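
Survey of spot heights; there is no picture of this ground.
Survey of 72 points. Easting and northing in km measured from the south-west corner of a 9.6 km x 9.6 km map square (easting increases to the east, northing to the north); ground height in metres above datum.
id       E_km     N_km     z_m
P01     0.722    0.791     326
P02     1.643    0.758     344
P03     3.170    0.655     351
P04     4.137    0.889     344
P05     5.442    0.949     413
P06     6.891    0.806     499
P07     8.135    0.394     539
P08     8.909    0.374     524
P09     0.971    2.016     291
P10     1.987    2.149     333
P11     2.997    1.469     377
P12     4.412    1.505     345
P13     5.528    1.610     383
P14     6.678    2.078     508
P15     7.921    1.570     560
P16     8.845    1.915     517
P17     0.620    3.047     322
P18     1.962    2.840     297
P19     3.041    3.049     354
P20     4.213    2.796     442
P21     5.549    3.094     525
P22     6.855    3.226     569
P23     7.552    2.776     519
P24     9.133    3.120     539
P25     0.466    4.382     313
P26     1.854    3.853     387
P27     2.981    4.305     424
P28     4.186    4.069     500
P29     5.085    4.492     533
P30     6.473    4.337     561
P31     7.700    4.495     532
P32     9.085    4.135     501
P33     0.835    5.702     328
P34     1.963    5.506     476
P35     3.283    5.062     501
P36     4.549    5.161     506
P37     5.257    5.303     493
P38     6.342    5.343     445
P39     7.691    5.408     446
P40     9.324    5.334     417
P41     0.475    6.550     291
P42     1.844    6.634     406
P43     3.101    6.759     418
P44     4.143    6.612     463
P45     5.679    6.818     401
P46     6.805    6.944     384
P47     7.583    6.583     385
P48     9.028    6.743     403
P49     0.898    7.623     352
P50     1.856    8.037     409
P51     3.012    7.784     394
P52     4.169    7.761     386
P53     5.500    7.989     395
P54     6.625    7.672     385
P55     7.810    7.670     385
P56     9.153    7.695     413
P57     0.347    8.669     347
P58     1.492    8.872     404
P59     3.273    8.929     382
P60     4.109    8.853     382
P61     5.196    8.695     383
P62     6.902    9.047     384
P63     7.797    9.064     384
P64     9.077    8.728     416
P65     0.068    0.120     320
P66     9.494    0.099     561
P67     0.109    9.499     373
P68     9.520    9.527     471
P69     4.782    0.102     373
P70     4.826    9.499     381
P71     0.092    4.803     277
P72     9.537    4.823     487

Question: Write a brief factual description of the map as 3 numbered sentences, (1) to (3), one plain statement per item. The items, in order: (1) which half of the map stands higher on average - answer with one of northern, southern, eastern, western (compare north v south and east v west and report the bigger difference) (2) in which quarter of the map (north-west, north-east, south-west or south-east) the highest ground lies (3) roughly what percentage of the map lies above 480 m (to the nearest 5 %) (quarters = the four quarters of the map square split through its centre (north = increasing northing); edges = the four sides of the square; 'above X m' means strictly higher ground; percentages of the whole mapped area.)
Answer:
(1) The eastern half stands higher on average than the western half.
(2) The highest point lies in the south-east quarter of the map.
(3) Roughly 25 % of the ground is higher than 480 m.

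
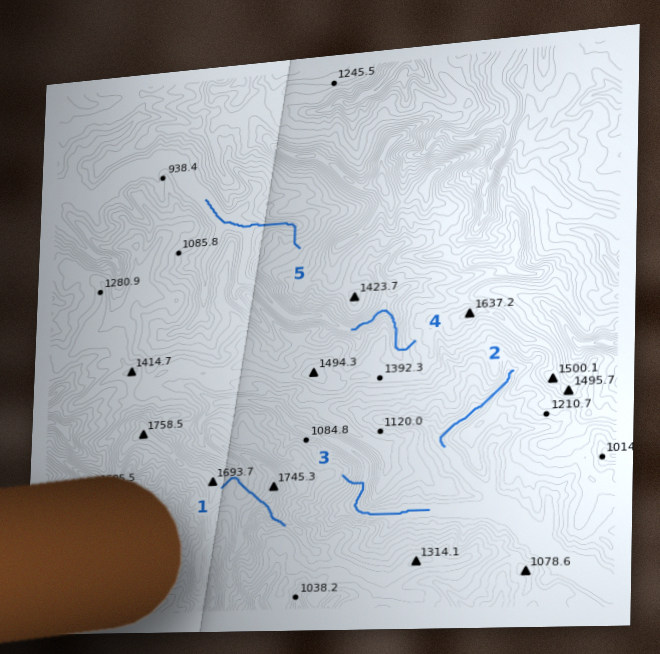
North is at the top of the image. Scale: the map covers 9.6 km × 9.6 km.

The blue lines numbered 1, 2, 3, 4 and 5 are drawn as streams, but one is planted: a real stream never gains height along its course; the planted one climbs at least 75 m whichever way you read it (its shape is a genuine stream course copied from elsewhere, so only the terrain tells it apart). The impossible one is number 1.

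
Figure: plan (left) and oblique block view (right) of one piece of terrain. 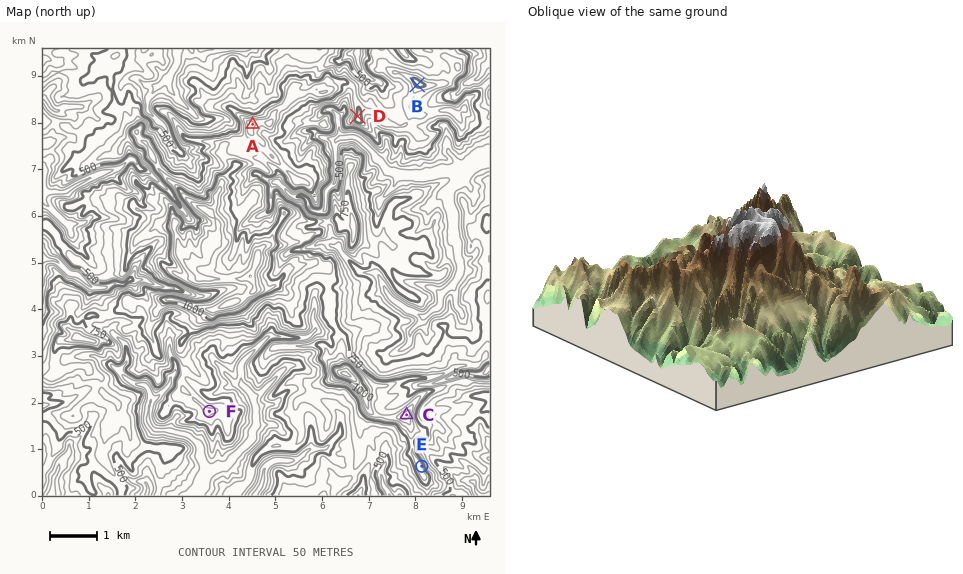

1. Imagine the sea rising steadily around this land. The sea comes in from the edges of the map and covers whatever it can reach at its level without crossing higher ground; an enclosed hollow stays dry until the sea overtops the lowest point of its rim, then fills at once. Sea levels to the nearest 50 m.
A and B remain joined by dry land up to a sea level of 650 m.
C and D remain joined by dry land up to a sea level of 700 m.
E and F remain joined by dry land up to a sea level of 550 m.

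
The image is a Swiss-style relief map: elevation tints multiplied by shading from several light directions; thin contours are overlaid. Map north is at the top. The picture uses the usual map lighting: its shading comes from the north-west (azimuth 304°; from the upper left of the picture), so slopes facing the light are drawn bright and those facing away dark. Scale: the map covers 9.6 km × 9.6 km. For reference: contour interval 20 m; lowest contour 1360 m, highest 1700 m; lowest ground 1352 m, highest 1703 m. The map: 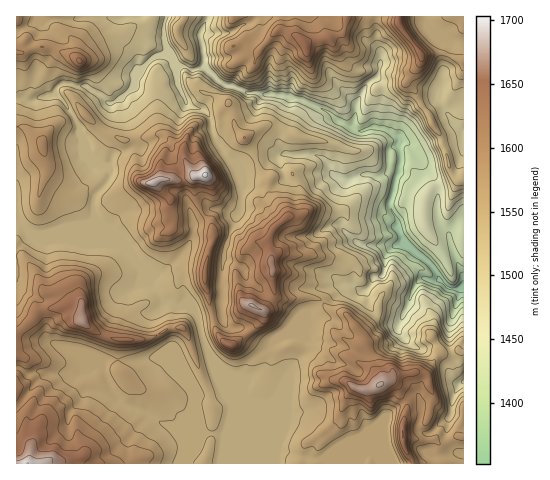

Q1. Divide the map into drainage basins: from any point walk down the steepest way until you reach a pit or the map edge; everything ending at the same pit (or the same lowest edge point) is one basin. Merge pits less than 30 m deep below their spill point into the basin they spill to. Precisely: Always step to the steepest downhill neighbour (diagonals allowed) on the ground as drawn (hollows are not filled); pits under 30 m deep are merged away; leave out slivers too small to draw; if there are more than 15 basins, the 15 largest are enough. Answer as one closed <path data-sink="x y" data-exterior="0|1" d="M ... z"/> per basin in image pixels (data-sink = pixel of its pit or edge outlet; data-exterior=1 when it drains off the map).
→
<path data-sink="463 287" data-exterior="1" d="M463 16l-447 1 1 447 447-1-1-26-7-1-16 8-6-4-9 1-22-4 0-16 4-7 21 0 2-3 4-15-5-11 0-6-6-5 4-2 13-19 24-2 0-172-9-2-4-5-11-39-18-27-6-14-10-10 15-20 0-6 18-4 25 9z"/><path data-sink="463 131" data-exterior="1" d="M439 52l-18 4 0 6-15 20 10 10 6 14 18 27 11 39 4 5 8 1 1-116z"/><path data-sink="463 382" data-exterior="1" d="M460 351l-20 2-13 19-4 2 6 5 0 6 5 11-4 15-2 3-15-1-9 4-1 20 2 1 20 3 9-1 7 4 15-8 8 1 0-84z"/>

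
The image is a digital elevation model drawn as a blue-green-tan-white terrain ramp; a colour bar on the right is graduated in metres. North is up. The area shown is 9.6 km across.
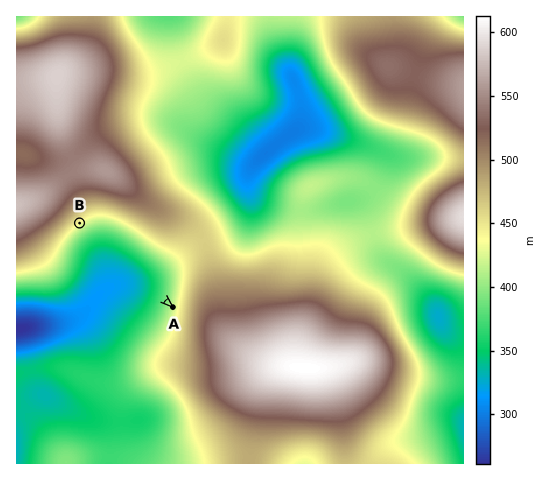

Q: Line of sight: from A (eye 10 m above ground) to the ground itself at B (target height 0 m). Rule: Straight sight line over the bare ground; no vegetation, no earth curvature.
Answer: yes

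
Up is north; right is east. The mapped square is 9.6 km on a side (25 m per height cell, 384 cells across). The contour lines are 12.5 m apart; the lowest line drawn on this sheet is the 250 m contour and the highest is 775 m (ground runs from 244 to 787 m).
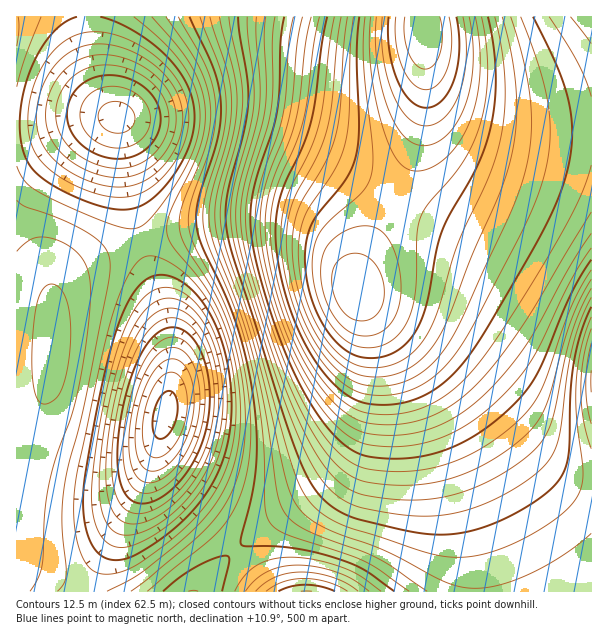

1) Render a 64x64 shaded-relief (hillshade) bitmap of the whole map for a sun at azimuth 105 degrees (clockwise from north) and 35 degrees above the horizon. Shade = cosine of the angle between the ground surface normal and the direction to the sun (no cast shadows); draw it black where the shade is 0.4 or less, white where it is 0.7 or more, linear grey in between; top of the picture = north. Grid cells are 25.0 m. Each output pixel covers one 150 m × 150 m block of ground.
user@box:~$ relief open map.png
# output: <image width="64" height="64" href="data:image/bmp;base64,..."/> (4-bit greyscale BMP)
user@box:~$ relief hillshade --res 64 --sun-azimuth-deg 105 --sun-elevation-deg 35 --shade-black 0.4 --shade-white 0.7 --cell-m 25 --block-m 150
<image width="64" height="64" href="data:image/bmp;base64,Qk12CAAAAAAAAHYAAAAoAAAAQAAAAEAAAAABAAQAAAAAAAAIAAATCwAAEwsAABAAAAAAAAAAAAAAABEREQAiIiIAMzMzAERERABVVVUAZmZmAHd3dwCIiIgAmZmZAKqqqgC7u7sAzMzMAN3d3QDu7u4A////AJqqqpmId2ZmZ3iaq7zMy7qpiHd3d3eIiJmZmZmZmZmZmaqqqZiHdmZmeImqu7u7qpmIh3d3iIiJmZmZmZmZmZmZqqqqmYd2ZmZ3iJqqu7qqmZiIh3iIiImZmZmZmZmZmZmqqqqpiHZlVmd4iZqqqqmZiIiIiIiImZmZmZmZmZmZmaqqqqqYdmVVZneImZmZmZmIiIiIiJmZmZmZmZmZmZmZqqu7qph3ZVVWZ3iImZmZiIiIiIiJmZmZmZmZmZmZmZmqq7u6qYdlVVVmd4iIiIiIiIiZmZmZmZmZmZmZmZmZmaqru7uph2ZVVVZnd4iIiIiIiJmZmZmZmZmZmZmZmZmZqru8u7qYdlREVWZ3d3d4iIiImZmZmZmZmZqqqqqqmZmqu8zMuph2VERFVmZ3d3d3iIiZmZmZmZmqqqqqqqqqmaq7zMzLqYZURERVZmZ3d3d4iJmZmZmZqqqqqqqqqqqZqrvMzMy5h1RDNEVVZmZnd3eImZmZmZqqqqqqqqqqqpmau8zd3LqXZEMzRFVWZmZ3d4iZmZmZqqqqqqqqqqqqmZq7zN3dy5hlQzM0RVVmZmd3iJmZmZqqqqqqqqqqqqqZmqvM3u3LqGVDMzNEVVVmZneIiZmZqqqqqqqqqqqru5maq83e7typdUMyMzRFVVZmd3iJmZmqqqqqqqqqqru7mZqrzd7u3Ll2QyIjM0RVVWZneImZmqqqqqqqqqqru7uJmavN3u7tuoZDIiIzREVVVmd4iZmqqqqqqqqqqru8zImZq83e7u3KhlMiIiM0RFVWZ3iJmaqqqqqqqqqru8zMiJmqvN7v7cuXVDIiIjNERVZneImZqqqqqqqqqqu8zd2ImZq83u/uy5dUMiIiMzRFVWZ4iZqqqqu7u7qqu7zd3YiJmrze7+7bqGQyISIjM0RVZniJmqqqu7u7u7u7vN7uiImavN7u7tyoZTIhEiIzRFVmeJmaqqu7u7u7u7vM3u6IiZq83e7u3Kh1MiERIjM0RWZ4maqqu7u7u7u7u83e7oiImrzN7u7cqXVDIREiIzRFVniZqqu7u7u7u7u7ze7/iIiau83u7ty5dkMhERIiM0VWeJmqu7u7u7u7u7vN7/+IiJqrzd7t3Ll2QyEREiIzRFZ4maq7u7u7u7u7u83v/4iImqvM3d3cuYZTIhERIjNEVniaqru7u7u7u7u7ze//iIiaq7zd3cy5hlMiEREiI0RWeJqru7u7u7u7u7vN7/+IiJmrvM3dy6mGVDIRERIjRFZ4mqu7u7u7u7u7u8zv/4iImaq7zMzLqYZUMhEREiNEVniaq7u7u7u7u7u7vN7/iIiZqru8zLuphlQyIRESI0RWiJqru7u7u7u7u7u83v+IiJmqq7u7u6mGVDIhERIjRWeImqq7u7u7u7u7u7ze74iImaqru7u6qYZUMiERIiNFZ4iaqru7u7u7u7u7u83uiIiZmqq7u6qYdlQzIhEiM0VniJmqq7u7u7u7qqu7zd6IiJmaqqqqqZh2VDMiIiIzRWeImaqqq7u7u7qqqrvM3YiImZqqqqqZiHZUMyIiIjRFZ4iZqqqqqquqqqqqu7zNiIiZmaqqmZmHdlQzIiIjNFZniJmaqqqqqqqqqqqru8yIiZmZmZmZmIdmVDMiIiM0VneImZqqqqqqqqqqqqq7zIiJmZmZmZmId2VUMyIiM0RWd4iJmaqqqqqqqqqqqru7iImZmZmZiId2ZUQzIiIzRVZ3iImZmqqqqqqqqqqqq7uZmZmZmZiId2ZVRDMiIzNFVneIiJmZqqqqqqqqqqqqu5mZmZmZiId3ZlRDMyIjNEVmd3iImZmaqqqqqqqqqqqqmZmZmZmIh3ZlVEMyIiM0RWZ3eIiJmZqqqqqqqqqqqqqZmZmZmIh3ZlVEMzIiIzRFZmd3iIiZmaqqqqqqqqqqqqqZmZmYiHdmVEMzIiIjNEVWZ3d4iImZqqqru6qqqqqqqqqqmZmId2VUQzIiIiM0RVZmd3eIiZmqqru7uqqqqqq6qqqpmYh3ZVQzMiIiIzRFVmZ3d4iImaqru7u6qqqqqruqqqqZiHdlVDMiIiIjNEVVZmd3eIiZqqu7u7uqqqqqu7uqqpmId2VUMyIiIiM0RVVmZnd3iJmqq7u7u6qqqqrMu7uqqZh3ZVQzMiIiMzREVVZmZ3d4maq7u7u7uqqqqszLu7qpmIdmVEMyIiIzNERVVmZmd3iJqru7u7u6qqqqzMu7uqqYh2ZUQzMiIzM0RFVVZmZneImqu7y7u7qqqqrMzLu7qpmHdlVEMzMzM0REVVVVZmZ4iau7zMu7uqqqqszMy7uqmYd2VURDMzMzRERVVVVVZneJq7zMzLu6qqqqzMzLu6qZiHZlVEQzM0RERFVVVVVWZ4mrvMzMu7qqqqrMzMu7qpmId2VVRERERERFVVVVVVZniavMzMzLu6qqqszMu7qqmYh3ZlVURERERFVVVVVVVWeJq8zMzMu7qqqqzMy7uqqZiHdmZVVERERFVVVVRERVZ4mrzN3My7uqqqrMu7u6qZmId3ZlVVVUVVVVVVREREVniavM3czLu6qqqru7u6qpmYh3dmZVVVVVVVVVVERERVeJq83d3Mu7qqqqu7u6qpmYiHd2ZmVVVVVVVVVEREREVomrzd3cy7uqqqqqqqqqmZiId3ZmZlVVVVVVVUREM0RWiavN3dzLuqqqqqqqqqmZmIh3d2ZmZVVVVVVVREMzRFaJq83d3Mu6qqqq"/>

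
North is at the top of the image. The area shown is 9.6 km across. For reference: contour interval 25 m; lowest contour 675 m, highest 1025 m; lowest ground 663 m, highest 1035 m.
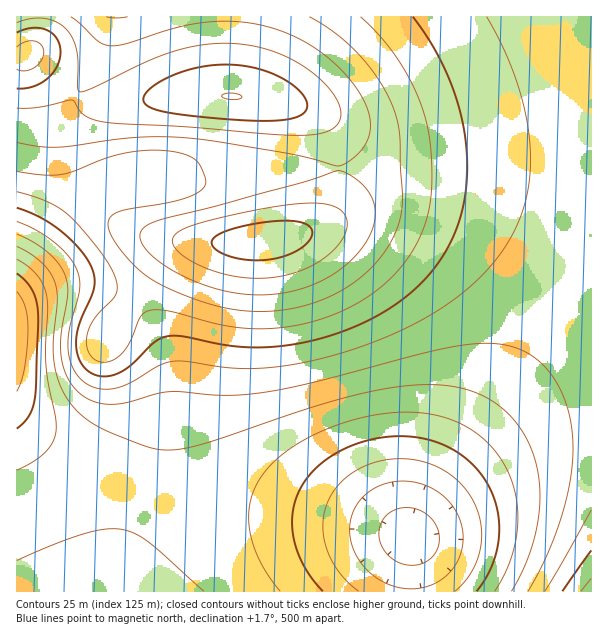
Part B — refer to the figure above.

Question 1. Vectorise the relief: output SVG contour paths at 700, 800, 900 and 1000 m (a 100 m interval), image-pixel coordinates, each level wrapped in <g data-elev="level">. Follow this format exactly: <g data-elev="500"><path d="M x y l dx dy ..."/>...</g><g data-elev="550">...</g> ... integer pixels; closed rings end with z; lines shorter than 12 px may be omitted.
<g data-elev="700"><path d="M404 588l-21-6-17-13-12-18-3-11-1-10 1-11 3-9 11-15 16-10 21-4 12 1 11 3 10 5 9 7 8 8 6 10 4 10 1 12-1 11-3 10-6 10-7 8-9 6-11 5-10 2z"/></g><g data-elev="800"><path d="M204 591l-55-49-14-8-13-5-17 0-21 5-30 10-37 16"/><path d="M17 246l13 8 12 9 8 9 5 10 2 18-4 39 1 20 4 21 9 18 11 14 15 12 18 9 35 13 21 4 25-3 138-45 38-10 33-6 28-1 26 2 21 6 19 10 17 14 14 20 9 22 4 24 0 27-4 27-10 29-14 25"/></g><g data-elev="900"><path d="M591 578l-10 13"/><path d="M17 192l29 9 20 12 27 30 19 27 5 14-1 10-21 24-5 9-3 9 0 9 2 8 4 5 6 4 11-1 11-7 9-12 10-25 4-4 6-3 20 1 60 15 33 3 22-2 23-4 21-7 21-9 18-10 16-13 14-14 12-15 9-16 7-17 4-18 2-19-1-27-2-23-5-21-7-19-10-21-14-21-15-19-17-17"/></g><g data-elev="1000"><path d="M246 260l24-1 23-6 9-5 6-6 4-6 0-6-4-5-9-3-12-1-17 1-22 3-18 5-11 4-7 6 1 6 7 6 11 5z"/><path d="M243 120l32 1 19-3 6-3 5-4 2-4 0-5-3-6-7-7-19-13-23-8-25-3-27 2-26 7-23 12-7 6-4 6 1 4 3 3 15 6 29 5z"/><path d="M17 88l16-2 15-8 9-12 4-15-2-7-3-6-9-8-15-2-15 5"/></g>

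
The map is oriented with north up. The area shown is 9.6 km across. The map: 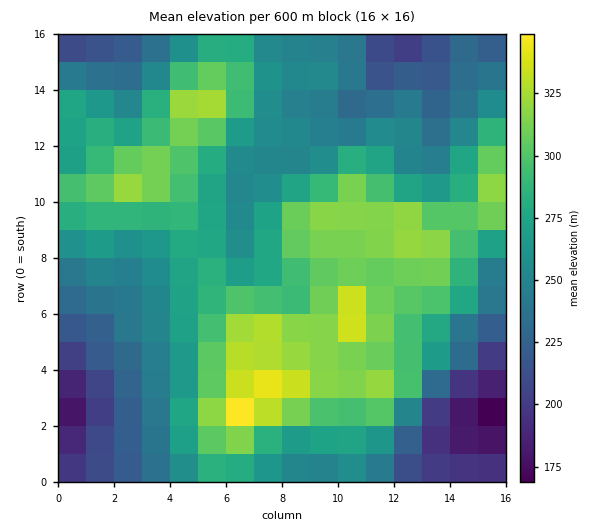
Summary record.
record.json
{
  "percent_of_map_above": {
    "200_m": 94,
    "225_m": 85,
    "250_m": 67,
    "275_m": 45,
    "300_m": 25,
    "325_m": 5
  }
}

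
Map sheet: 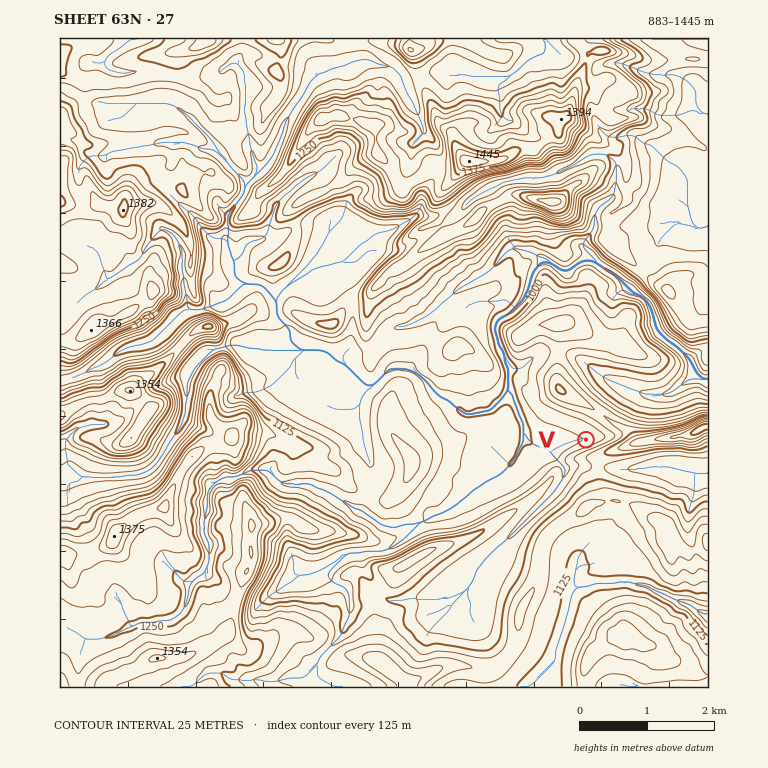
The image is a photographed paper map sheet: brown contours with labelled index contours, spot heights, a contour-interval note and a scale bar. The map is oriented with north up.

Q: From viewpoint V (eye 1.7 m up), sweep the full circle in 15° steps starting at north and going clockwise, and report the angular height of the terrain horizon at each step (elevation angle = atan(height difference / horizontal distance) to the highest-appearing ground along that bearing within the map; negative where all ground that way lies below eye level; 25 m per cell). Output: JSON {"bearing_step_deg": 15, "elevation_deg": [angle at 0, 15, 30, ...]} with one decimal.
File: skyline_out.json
{"bearing_step_deg": 15, "elevation_deg": [8.6, 9.1, 9.5, 9.5, 9.0, 7.7, 11.5, 14.1, 16.4, 18.1, 18.7, 18.3, 16.7, 13.8, 9.9, 5.1, 2.5, 3.4, 3.1, 2.7, 1.9, 2.5, 6.9, 8.0]}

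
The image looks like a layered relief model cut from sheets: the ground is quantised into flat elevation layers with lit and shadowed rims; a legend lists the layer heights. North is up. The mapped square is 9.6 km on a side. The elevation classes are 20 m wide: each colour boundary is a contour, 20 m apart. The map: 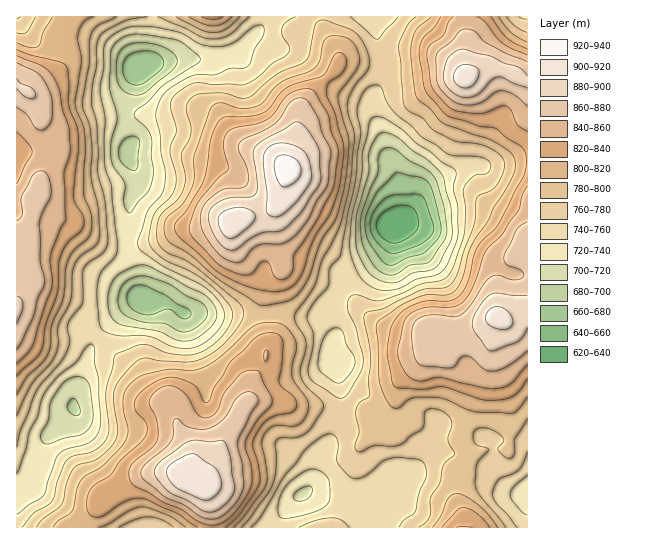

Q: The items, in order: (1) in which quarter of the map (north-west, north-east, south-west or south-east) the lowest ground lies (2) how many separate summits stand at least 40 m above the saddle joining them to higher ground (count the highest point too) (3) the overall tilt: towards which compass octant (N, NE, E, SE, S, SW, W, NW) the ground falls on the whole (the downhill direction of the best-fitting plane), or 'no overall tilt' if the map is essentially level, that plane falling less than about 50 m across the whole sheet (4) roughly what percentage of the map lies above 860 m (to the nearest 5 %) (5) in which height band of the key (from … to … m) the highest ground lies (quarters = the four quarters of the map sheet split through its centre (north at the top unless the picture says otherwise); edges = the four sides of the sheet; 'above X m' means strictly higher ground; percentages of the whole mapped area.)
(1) The lowest point lies in the north-east quarter of the map.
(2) There are 7 summits with 40 m or more of prominence.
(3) On the whole the map has no overall tilt.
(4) Ground above 860 m makes up about 15 % of the sheet.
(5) The highest point is somewhere between 920 and 940 m.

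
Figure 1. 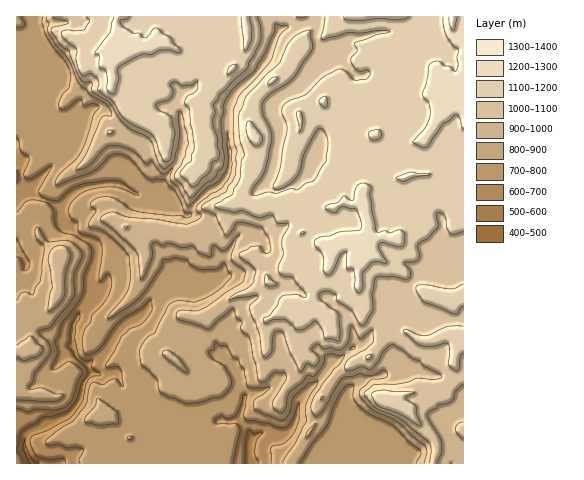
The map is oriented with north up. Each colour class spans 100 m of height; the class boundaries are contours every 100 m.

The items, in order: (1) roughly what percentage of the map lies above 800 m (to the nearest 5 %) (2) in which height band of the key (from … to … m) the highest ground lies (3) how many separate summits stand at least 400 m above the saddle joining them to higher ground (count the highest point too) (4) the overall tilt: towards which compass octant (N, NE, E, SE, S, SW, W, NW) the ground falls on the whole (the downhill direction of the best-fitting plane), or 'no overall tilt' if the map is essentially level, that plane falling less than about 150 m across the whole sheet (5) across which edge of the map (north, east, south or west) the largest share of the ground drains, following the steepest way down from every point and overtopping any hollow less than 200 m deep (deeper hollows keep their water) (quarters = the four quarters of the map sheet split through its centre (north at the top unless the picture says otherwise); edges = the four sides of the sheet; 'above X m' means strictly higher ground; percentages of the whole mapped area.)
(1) Ground above 800 m makes up about 70 % of the sheet.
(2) Between 1300 and 1400 m: that is the band holding the highest ground.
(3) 1 summit rises at least 400 m above its surroundings.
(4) Overall the map slopes down towards the south-west.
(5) Most of the ground drains across the southern edge.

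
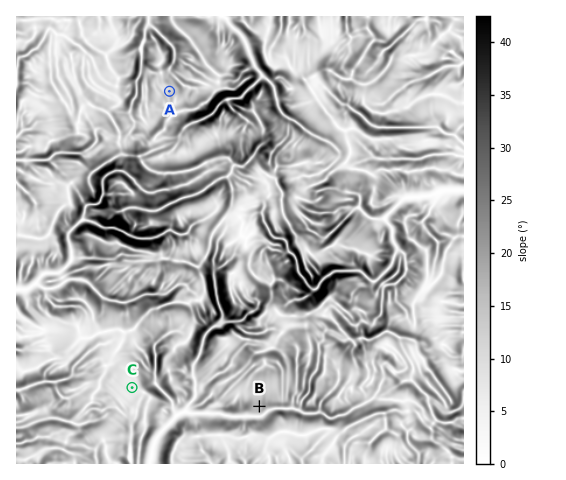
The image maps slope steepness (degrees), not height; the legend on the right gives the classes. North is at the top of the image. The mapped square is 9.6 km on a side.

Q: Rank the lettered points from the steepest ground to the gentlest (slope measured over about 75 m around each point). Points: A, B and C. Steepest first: B A C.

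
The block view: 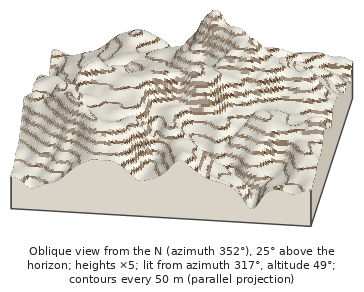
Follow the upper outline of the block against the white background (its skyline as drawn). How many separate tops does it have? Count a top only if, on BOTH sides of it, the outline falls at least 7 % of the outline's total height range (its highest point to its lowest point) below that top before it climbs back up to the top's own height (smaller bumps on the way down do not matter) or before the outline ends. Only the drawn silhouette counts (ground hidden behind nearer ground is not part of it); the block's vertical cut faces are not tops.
2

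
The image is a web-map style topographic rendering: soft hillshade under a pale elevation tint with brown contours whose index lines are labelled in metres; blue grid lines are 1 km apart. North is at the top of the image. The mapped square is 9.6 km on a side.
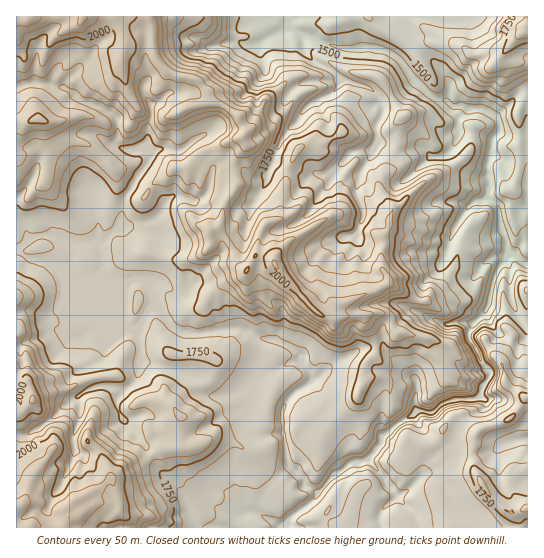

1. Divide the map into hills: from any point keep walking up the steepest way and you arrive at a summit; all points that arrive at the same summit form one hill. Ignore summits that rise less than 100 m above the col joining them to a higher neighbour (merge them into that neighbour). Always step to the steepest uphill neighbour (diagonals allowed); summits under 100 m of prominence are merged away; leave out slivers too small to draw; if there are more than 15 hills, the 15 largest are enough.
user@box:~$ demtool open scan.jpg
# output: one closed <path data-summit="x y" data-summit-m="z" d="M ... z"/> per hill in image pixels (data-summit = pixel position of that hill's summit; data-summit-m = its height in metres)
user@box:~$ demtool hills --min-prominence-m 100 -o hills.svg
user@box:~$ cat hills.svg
<path data-summit="30 17" data-summit-m="2129" d="M263 16l-246 0-1 70 14-3 13 0 24 6 14 11 13 4 17 9 6 8 0 16-2 6 1 3-25 28-3 9 1 8-12-14-18-9-21-1-2 2-5 13-15 19 0 46 3 1 14-11 12-2 17 4 8 5 25-3 4 2 2 10 2 22 4 5 15 4 11-4 10 0 7 4 6-7 5-26 0-10-6-8-24-6 8 0 14-6 8-8 4-11 8-6 16 3 4 2 8-2 6-6 5-22 6-7 4 0 7 5 14 2 11 8 9 0 4-2 7-16 29 16 6 0 6-4 10 2 9-4 16-18 5-2 18 0-13 22-3 12 0 10 6 12 0 12-7 15 1 4 8 6 30-5 22 13 12 1 6-2 11 0 1 2-7 14-15 14-2 5-6 21 3 6-11-2-8 9-12 3-5 3-1 19 2 6-3-3-23 1-9 7-13 5-25 20 16 18-1 15 21 25-1 15 2 5 2 2 12 0 9-6 9-12 0-5 6-6 30-21 16 1 14-11 12-2 16 0 5-4 1-6 8-12 0-6-8-9-2-9-10-14 0-9 16-19 4-8 7-30 13-19-2-12-7-19-1-16-11-9 1-16-2-6-9 0-7-4-16-19-2-6-6 6-13 4-11-9-20 3-25-8-2-18 7-12 0-8-4-8-13-10-25-7-8-9-19-10-10-12-1-14-14-8-30 17-12 1-4-3 0-13z"/><path data-summit="17 507" data-summit-m="2133" d="M50 235l-17 2-17 12 0 97 26-9 12-6 7 1 8 7 5 0 11-3 12-8 28 1-18 14-3 11-7 9 4 24-10 1-18 11-34 29-12 7-11 0 1 93 266 0 8-11 16-12 27-30 19-13-6-8 0-17-20-23 0-17-15-16-11-20 0-4-7-8-15-8-21-4-17-9-23 1-16 4-20-1-8-4-18-22-5-19-5-6-13-1-11 4-12-3-7-6 0-16-5-16-8-2-8 3-12 0z"/><path data-summit="275 265" data-summit-m="2056" d="M373 151l-18 0-5 2-16 18-9 4-10-2-6 4-6 0-29-16-7 16-4 2-9 0-11-8-14-2-7-5-4 0-6 7-5 22-6 6-8 2-4-2-16-3-8 6-4 11-8 8-14 6-8 0 24 6 6 8 0 10-5 26-7 9 7 20 13 17 13 9 9 1 50-5 17 9 21 4 15 8 7 8 0 4 12 19 24-19 13-5 9-7 24 0 1-23 5-3 12-3 8-9 10 0-2-4 6-21 2-5 15-14 7-16-12 0-12 2-13-4-8-8-7-2-30 5-8-6-1-4 7-15 0-12-6-12 0-10 3-12z"/><path data-summit="482 485" data-summit-m="1815" d="M506 261l-10 12-7 30-4 8-16 19 0 9 10 14 2 9 8 9 0 6-8 12-1 6-5 4-16 0-12 2-14 11-16-1-6 5-9 4-21 18 0 5-14 17-17 3-8 8-8 4-27 30-16 12-6 11 243-1 0-202-7-4-9-19-3-12 0-23z"/><path data-summit="525 30" data-summit-m="1834" d="M527 16l-240 0 0 3 1 7 3 3 11 6 9 1 14 8 14 4 36 0 11 3 11 6 15 21 18 17 15 5 9 7 8-2 7 4 9-1 18 9 4 12-8 12-1 14-3 6 0 37 11 9 1 16 5 14 2 12 1 4 5 2 10-12 5-2 0-11-7-8 0-9 7-6z"/><path data-summit="39 119" data-summit-m="2010" d="M43 83l-13 0-14 4 1 113 14-18 7-15 21 1 18 9 12 14-1-8 3-9 25-28 1-25-6-8-17-9-13-4-7-7-12-6z"/><path data-summit="33 399" data-summit-m="2059" d="M125 328l-28 0-12 8-11 3-5 0-8-7-7-1-37 16-1 87 14-1 21-14 22-20 18-11 10-1-4-24 7-9 3-11z"/>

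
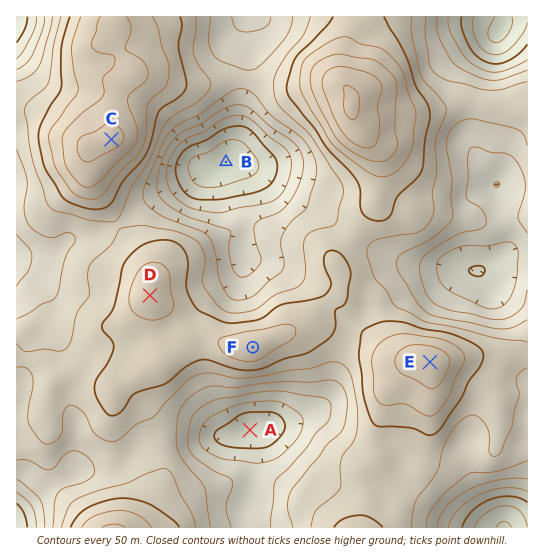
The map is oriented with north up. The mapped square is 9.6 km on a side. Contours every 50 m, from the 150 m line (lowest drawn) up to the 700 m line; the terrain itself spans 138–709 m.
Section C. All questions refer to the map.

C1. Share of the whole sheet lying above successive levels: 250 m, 95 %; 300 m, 90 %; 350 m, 81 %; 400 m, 68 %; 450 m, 48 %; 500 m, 27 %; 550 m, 14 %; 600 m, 6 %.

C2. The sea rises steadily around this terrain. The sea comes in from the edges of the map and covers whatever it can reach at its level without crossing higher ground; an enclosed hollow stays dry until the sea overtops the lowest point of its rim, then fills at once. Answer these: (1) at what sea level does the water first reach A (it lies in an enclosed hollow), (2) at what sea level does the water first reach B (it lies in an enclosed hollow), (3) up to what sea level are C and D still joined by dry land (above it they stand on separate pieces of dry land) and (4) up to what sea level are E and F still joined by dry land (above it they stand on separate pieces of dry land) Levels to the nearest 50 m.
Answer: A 350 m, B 400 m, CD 450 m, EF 500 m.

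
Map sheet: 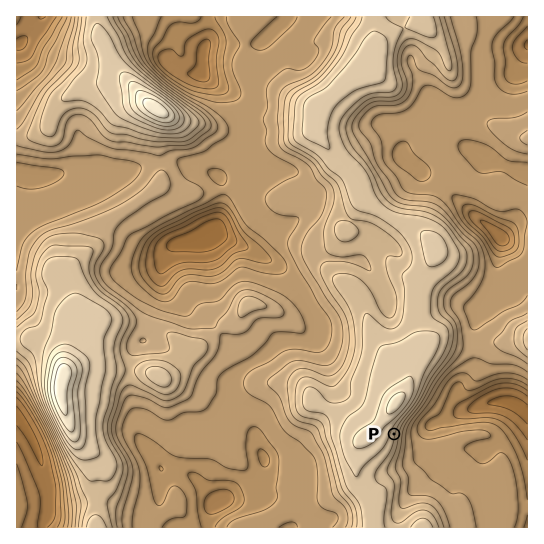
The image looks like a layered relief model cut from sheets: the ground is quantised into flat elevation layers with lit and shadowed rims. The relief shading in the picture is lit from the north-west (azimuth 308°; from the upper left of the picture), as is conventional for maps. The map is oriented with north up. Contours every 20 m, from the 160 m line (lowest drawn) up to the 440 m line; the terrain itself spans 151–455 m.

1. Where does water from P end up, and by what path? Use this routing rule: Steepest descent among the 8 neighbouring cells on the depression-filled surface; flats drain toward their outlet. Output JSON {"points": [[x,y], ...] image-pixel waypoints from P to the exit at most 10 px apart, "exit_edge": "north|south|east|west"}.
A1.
{"points": [[394, 434], [405, 434], [415, 434], [426, 427], [437, 425], [447, 419], [458, 414], [469, 410], [479, 406], [490, 403], [501, 402], [511, 403], [522, 410], [527, 414]], "exit_edge": "east"}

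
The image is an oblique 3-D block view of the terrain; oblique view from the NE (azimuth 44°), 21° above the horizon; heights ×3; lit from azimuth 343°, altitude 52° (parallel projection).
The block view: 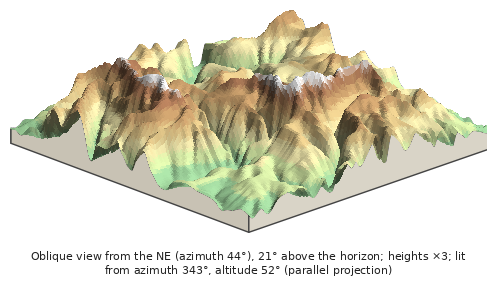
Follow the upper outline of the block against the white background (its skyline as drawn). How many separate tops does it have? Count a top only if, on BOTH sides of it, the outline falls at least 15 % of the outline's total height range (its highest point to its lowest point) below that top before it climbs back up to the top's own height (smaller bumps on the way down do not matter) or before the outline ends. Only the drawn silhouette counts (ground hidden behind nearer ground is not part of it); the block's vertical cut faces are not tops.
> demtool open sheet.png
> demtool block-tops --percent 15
2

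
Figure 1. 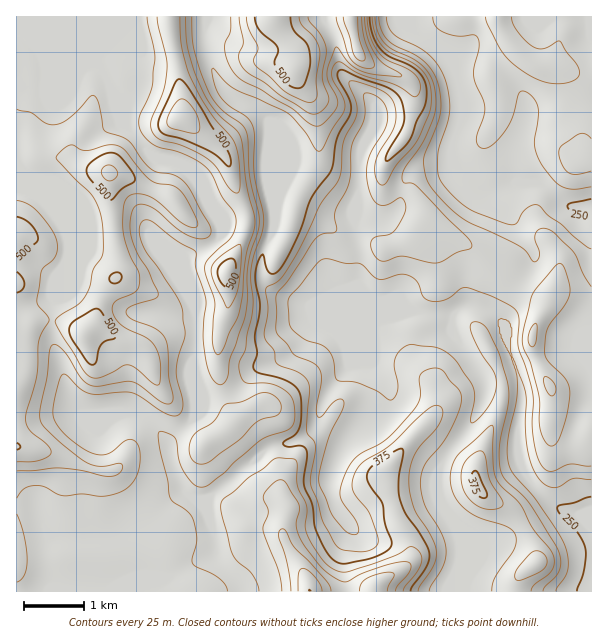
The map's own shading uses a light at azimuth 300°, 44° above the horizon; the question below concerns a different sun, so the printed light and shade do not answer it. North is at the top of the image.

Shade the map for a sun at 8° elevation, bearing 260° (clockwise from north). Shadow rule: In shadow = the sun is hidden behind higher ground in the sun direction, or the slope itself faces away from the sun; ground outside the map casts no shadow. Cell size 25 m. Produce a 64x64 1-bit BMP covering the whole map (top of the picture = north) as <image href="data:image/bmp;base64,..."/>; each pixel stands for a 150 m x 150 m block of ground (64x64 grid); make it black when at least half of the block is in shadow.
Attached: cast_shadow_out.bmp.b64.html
<image width="64" height="64" href="data:image/bmp;base64,Qk0+AgAAAAAAAD4AAAAoAAAAQAAAAEAAAAABAAEAAAAAAAACAAATCwAAEwsAAAIAAAAAAAAA////AAAAAAAAAAAAcHwAAAAAAAB4HwAAAAAAAHgPABwAAAAA+AeAHgAAAAD4B4AfAAAAAfgHgB4AAAAB8AcAOAAAAAHwDgA4AAAAAfAMAHgAAAAB8BgA8AAAAAHwGAHgAAAAAfAYD8AAAAAB8BgPgAAAAAHwGA+AAAAAAPAQD4AAAAAA8AAPAAAAAAAAAAcAAAAAAAAABwAAAAABwAADAAAAAAHAAAMAAAAAA+AAAwAAAGAD4AABAAAAYABAAAEAAADgAAAAAQAQAOAAAAACABAA4YAAAAIAAADgAAAABgAAAABgAAAGIAAAAPgAAAQwAAAA/gAAAAAAMAD+AAAAAAAAAP8AAAAAAAAA/wAAAAAAAAD/gAAAAAAAAP+AAAAAAAMA/4AAAAAABwD/wAAAAAAPAHvAAAAAAA4AeYAAAAAADgA5gAAAAAAOAD2AAAAAABwMPIAAAAAACBg8AACAAAAAODwAA4AAAAAwfAADAAAAAAB8AAYAAAAGAPwIAAAAAA4A/BwgAAAADgD8HAAAAAAIAPgcHgAAAAAB+BwPAAAAAAPwHg+AAAAAD/AOB4AAAAAP4A8HwAAAAB/AHwfAAAAAH4A/B+AAAAAfAH4H4AAAAB4AfA/gAAAAPgB4/+AAAAA8AHH/gAAAADwAc/8AAAAAPABz/wAAAAA8AOP/AAAAADwDw/4AAA=="/>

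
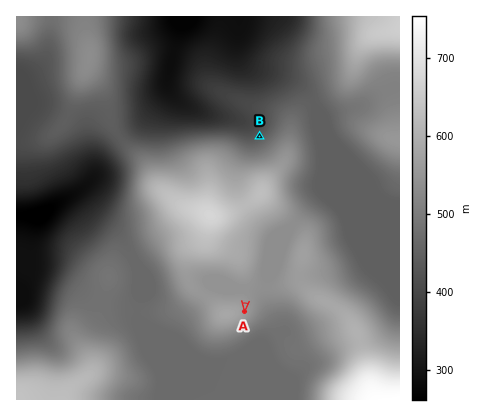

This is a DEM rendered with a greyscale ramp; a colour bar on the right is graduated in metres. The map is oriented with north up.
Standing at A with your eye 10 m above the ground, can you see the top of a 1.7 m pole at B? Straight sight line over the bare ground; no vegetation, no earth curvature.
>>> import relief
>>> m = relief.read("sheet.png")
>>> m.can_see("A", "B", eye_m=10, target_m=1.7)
False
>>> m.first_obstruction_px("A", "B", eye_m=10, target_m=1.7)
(247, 282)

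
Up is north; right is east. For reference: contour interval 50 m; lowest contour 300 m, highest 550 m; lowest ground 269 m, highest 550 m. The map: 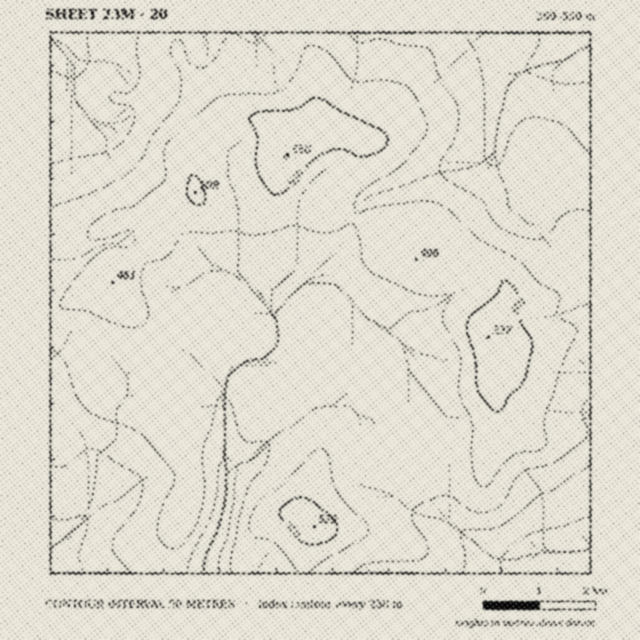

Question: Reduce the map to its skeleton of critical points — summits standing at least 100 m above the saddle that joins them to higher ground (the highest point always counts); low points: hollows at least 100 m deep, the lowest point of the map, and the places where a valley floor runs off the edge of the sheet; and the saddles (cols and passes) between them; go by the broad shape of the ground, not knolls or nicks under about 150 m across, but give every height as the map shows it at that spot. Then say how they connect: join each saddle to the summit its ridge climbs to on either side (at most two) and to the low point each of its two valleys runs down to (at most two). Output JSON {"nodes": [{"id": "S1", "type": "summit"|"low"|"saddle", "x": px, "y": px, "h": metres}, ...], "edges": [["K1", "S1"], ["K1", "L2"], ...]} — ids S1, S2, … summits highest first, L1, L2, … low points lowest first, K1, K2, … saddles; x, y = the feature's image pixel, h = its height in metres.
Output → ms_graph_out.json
{"nodes": [
{"id": "S1", "type": "summit", "x": 287, "y": 157, "h": 550},
{"id": "L1", "type": "low", "x": 590, "y": 44, "h": 269},
{"id": "L2", "type": "low", "x": 590, "y": 550, "h": 269},
{"id": "L3", "type": "low", "x": 50, "y": 37, "h": 271},
{"id": "L4", "type": "low", "x": 50, "y": 559, "h": 276},
{"id": "K1", "type": "saddle", "x": 355, "y": 219, "h": 450},
{"id": "K2", "type": "saddle", "x": 307, "y": 33, "h": 438},
{"id": "K3", "type": "saddle", "x": 452, "y": 441, "h": 430}],
"edges": [["K1", "S1"], ["K1", "L1"], ["K1", "L4"], ["K2", "S1"], ["K2", "L1"], ["K2", "L3"], ["K3", "S1"], ["K3", "L2"], ["K3", "L4"]]}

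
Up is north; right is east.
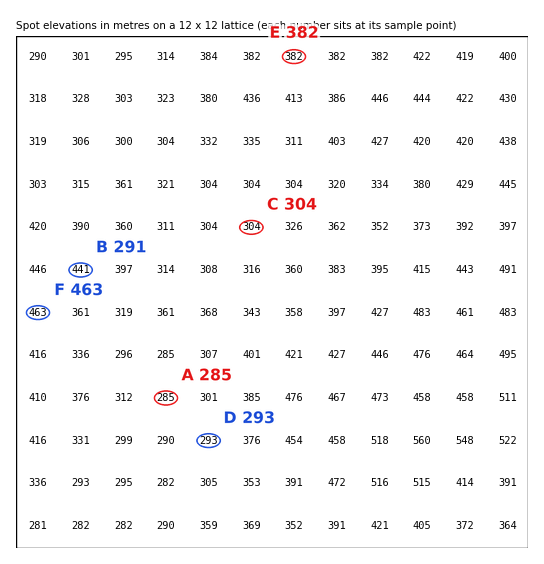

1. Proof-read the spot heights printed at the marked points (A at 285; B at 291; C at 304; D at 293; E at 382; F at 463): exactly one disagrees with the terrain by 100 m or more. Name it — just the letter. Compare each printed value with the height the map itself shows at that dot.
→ B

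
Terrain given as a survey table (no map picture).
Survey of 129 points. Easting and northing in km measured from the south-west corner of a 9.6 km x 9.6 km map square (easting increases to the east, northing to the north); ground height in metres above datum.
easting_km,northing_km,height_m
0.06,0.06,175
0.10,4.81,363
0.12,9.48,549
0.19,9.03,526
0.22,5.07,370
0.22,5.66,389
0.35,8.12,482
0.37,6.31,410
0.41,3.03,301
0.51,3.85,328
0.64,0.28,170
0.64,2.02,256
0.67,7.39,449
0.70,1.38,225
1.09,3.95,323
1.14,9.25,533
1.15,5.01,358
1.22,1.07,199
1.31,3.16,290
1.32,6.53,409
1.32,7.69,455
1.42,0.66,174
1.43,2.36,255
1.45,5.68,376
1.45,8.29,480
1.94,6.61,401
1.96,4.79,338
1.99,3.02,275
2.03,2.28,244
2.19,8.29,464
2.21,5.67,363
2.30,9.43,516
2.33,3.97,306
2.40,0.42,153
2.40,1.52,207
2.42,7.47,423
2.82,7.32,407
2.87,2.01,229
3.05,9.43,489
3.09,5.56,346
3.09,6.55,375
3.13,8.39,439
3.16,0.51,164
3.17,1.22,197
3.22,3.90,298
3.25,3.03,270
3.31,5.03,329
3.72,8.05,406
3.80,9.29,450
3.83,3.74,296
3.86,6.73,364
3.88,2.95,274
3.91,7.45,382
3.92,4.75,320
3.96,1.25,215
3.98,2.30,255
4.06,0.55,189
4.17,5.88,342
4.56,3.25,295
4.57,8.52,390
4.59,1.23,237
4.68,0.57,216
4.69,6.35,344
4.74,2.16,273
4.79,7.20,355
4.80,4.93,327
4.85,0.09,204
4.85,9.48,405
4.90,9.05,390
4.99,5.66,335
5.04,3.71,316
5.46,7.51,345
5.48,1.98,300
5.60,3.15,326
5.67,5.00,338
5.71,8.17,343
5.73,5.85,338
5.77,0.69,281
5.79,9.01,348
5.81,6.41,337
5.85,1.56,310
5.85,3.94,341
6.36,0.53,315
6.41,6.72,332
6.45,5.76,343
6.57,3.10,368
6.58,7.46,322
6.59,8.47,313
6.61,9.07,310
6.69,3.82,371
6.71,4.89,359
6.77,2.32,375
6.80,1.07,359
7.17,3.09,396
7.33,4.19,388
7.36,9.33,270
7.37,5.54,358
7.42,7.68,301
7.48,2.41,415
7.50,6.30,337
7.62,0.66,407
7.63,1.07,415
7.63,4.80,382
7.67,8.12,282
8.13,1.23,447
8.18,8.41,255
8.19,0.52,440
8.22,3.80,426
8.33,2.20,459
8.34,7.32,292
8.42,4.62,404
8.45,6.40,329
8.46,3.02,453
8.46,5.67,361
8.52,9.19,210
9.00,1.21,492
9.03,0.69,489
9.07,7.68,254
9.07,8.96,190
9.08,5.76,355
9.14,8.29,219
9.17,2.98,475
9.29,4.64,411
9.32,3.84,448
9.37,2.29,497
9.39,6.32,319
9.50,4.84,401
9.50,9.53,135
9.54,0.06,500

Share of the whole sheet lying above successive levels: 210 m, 92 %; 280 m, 78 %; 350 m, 44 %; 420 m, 19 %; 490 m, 5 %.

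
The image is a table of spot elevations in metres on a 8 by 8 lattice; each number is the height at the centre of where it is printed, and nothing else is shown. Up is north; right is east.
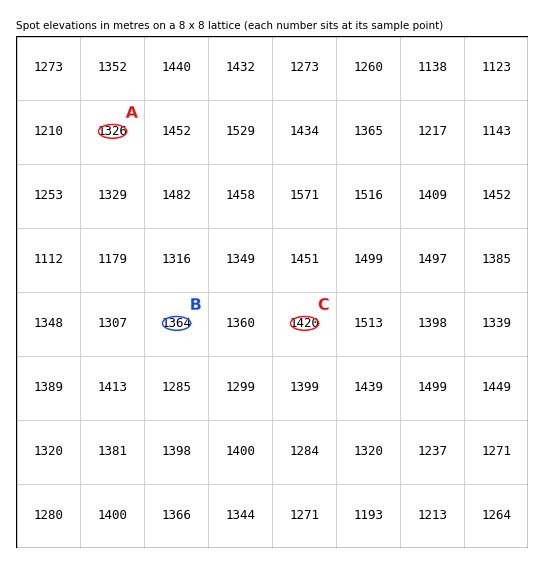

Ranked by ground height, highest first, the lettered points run C B A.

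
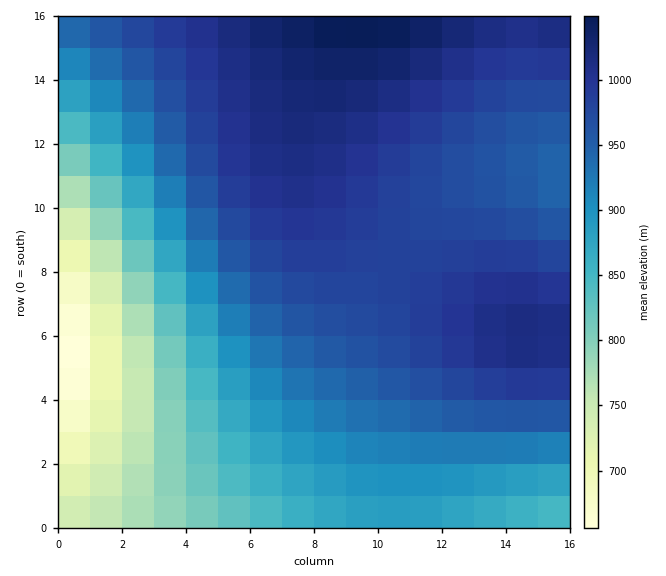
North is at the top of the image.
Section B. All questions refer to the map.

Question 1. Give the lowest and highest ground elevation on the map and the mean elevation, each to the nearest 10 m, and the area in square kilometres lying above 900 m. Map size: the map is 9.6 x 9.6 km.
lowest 640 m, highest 1060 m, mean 920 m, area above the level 62.3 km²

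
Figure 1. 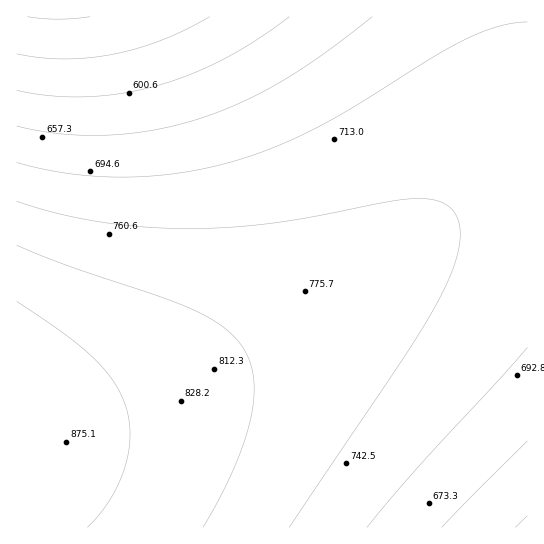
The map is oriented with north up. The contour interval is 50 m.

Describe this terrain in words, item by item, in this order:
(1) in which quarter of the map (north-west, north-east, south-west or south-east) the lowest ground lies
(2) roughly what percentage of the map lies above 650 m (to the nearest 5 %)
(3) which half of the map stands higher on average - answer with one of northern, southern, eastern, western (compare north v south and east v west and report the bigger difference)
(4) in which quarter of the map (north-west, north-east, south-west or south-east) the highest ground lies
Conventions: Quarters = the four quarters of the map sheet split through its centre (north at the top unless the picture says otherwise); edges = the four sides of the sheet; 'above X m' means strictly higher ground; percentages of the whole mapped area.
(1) Look to the north-west quarter for the lowest ground.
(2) About 85 % of the map lies above 650 m.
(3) On average the southern half of the map is the higher ground.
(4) The highest point lies in the south-west quarter of the map.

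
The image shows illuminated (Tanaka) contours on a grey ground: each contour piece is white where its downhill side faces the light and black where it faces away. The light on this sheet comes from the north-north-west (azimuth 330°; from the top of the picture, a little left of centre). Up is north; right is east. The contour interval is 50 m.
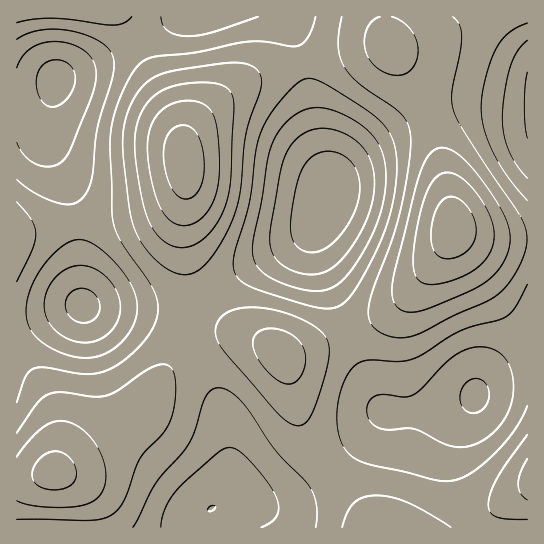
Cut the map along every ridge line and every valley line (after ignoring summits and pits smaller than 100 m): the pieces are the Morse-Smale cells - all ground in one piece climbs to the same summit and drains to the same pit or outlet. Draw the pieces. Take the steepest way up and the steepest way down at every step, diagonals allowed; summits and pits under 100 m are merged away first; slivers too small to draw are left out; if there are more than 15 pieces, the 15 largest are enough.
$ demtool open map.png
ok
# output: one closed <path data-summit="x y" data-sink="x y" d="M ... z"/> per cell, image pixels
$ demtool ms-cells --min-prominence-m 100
<path data-summit="453 227" data-sink="475 395" d="M455 229l-3 2-5 14-19 26-31 36-20 13-29 13 24 57 12 23-15 18-40 39 46 58 94 0 59-39 0-250-46-2-19-4z"/><path data-summit="54 471" data-sink="211 509" d="M230 333l-23 3-20 11-22 24-20 35-7 7-83 58 16 9 14 13 8 13 5 22 103 0 3-14 15-10 10-3 46 2 24-11 29-22-23-35-8-22-9-44-7-15-8-7-14-7z"/><path data-summit="453 227" data-sink="329 197" d="M389 45l-30 4-56 14 12 67 14 49 0 18-13 32 0 20 9 29 24 54 28-12 20-13 14-14 25-32 17-31-8-55-16-58-17-38z"/><path data-summit="185 162" data-sink="57 79" d="M283 16l-104 0-37 23-85 40-9 35-1 23 5 17 15 29 9 39 38-3 27-6 18-6 15-10 7-8 4-11-2-25 2-15 18-24 20-18 20-13 20-10 40-11-10-31z"/><path data-summit="185 162" data-sink="329 197" d="M302 63l-39 10-26 14-34 26-18 25-2 13 2 16-1 71 5 31 12 27 98-56 14-13 11-17 5-13 0-18-14-49-8-52z"/><path data-summit="453 227" data-sink="527 99" d="M527 16l-142 1 3 26 24 36 12 24 11 30 14 62 4 34 10 4 30 6 35-1z"/><path data-summit="54 471" data-sink="83 306" d="M201 297l-19 7-17 3-83-2-59 16-6 0-1 157 19-1 24-8 31-24 48-32 7-7 15-27 13-18 20-18 14-7 15-3 34 5-37-18-14-14z"/><path data-summit="453 227" data-sink="57 79" d="M178 16l-162 1 1 216 59-11-9-39-15-29-5-17 1-23 8-35 86-40z"/><path data-summit="185 162" data-sink="83 306" d="M185 179l-6 14-20 14-24 8-59 8 4 67 3 17 82 0 17-3 18-7-11-28-4-19z"/><path data-summit="54 471" data-sink="329 197" d="M318 220l-13 16-14 9-90 51 4 10 18 17 46 21 13 11 12-2 53-20 1-3-17-39-14-37-1-25z"/><path data-summit="54 471" data-sink="475 395" d="M349 333l-55 20-13 2 7 14 9 44 8 22 24 34 40-38 15-18-12-23z"/><path data-summit="453 227" data-sink="83 306" d="M75 223l-59 11 1 87 22-4 44-12z"/><path data-summit="453 227" data-sink="211 509" d="M329 469l-30 23-24 11-46-2-10 3-15 10-3 5 0 8 173 1-11-18z"/><path data-summit="54 471" data-sink="475 395" d="M55 472l-20 5-19 2 0 48 81 1 0-9-8-21-12-14z"/><path data-summit="453 227" data-sink="57 79" d="M385 16l-101 1 9 14 10 31 2 1 54-14 30-4z"/>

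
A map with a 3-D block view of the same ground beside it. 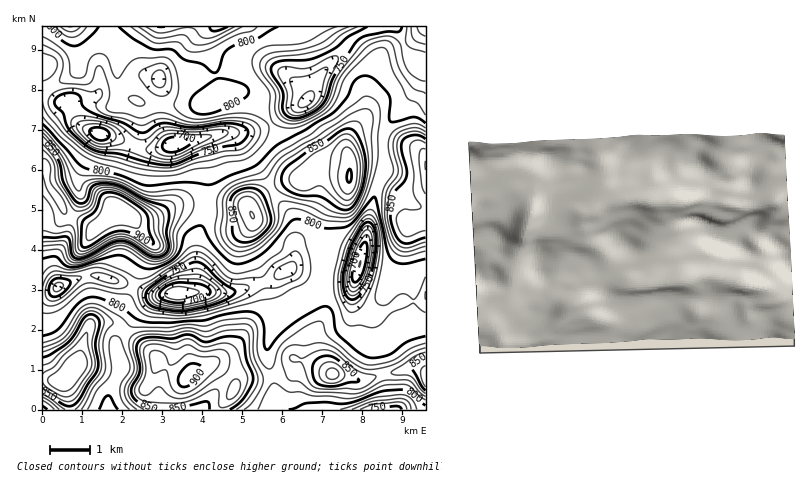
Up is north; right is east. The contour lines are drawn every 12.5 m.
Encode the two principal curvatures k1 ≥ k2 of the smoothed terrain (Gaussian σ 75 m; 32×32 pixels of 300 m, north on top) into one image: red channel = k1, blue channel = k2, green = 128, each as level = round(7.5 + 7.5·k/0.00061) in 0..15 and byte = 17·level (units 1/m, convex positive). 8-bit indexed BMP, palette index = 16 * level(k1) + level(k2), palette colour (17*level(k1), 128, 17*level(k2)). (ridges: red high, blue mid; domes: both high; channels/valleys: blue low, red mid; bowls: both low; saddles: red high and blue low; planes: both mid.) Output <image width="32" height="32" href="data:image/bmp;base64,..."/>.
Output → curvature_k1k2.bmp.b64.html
<image width="32" height="32" href="data:image/bmp;base64,Qk02CAAAAAAAADYEAAAoAAAAIAAAACAAAAABAAgAAAAAAAAEAAATCwAAEwsAAAABAAAAAAAAAIAAABGAAAAigAAAM4AAAESAAABVgAAAZoAAAHeAAACIgAAAmYAAAKqAAAC7gAAAzIAAAN2AAADugAAA/4AAAACAEQARgBEAIoARADOAEQBEgBEAVYARAGaAEQB3gBEAiIARAJmAEQCqgBEAu4ARAMyAEQDdgBEA7oARAP+AEQAAgCIAEYAiACKAIgAzgCIARIAiAFWAIgBmgCIAd4AiAIiAIgCZgCIAqoAiALuAIgDMgCIA3YAiAO6AIgD/gCIAAIAzABGAMwAigDMAM4AzAESAMwBVgDMAZoAzAHeAMwCIgDMAmYAzAKqAMwC7gDMAzIAzAN2AMwDugDMA/4AzAACARAARgEQAIoBEADOARABEgEQAVYBEAGaARAB3gEQAiIBEAJmARACqgEQAu4BEAMyARADdgEQA7oBEAP+ARAAAgFUAEYBVACKAVQAzgFUARIBVAFWAVQBmgFUAd4BVAIiAVQCZgFUAqoBVALuAVQDMgFUA3YBVAO6AVQD/gFUAAIBmABGAZgAigGYAM4BmAESAZgBVgGYAZoBmAHeAZgCIgGYAmYBmAKqAZgC7gGYAzIBmAN2AZgDugGYA/4BmAACAdwARgHcAIoB3ADOAdwBEgHcAVYB3AGaAdwB3gHcAiIB3AJmAdwCqgHcAu4B3AMyAdwDdgHcA7oB3AP+AdwAAgIgAEYCIACKAiAAzgIgARICIAFWAiABmgIgAd4CIAIiAiACZgIgAqoCIALuAiADMgIgA3YCIAO6AiAD/gIgAAICZABGAmQAigJkAM4CZAESAmQBVgJkAZoCZAHeAmQCIgJkAmYCZAKqAmQC7gJkAzICZAN2AmQDugJkA/4CZAACAqgARgKoAIoCqADOAqgBEgKoAVYCqAGaAqgB3gKoAiICqAJmAqgCqgKoAu4CqAMyAqgDdgKoA7oCqAP+AqgAAgLsAEYC7ACKAuwAzgLsARIC7AFWAuwBmgLsAd4C7AIiAuwCZgLsAqoC7ALuAuwDMgLsA3YC7AO6AuwD/gLsAAIDMABGAzAAigMwAM4DMAESAzABVgMwAZoDMAHeAzACIgMwAmYDMAKqAzAC7gMwAzIDMAN2AzADugMwA/4DMAACA3QARgN0AIoDdADOA3QBEgN0AVYDdAGaA3QB3gN0AiIDdAJmA3QCqgN0Au4DdAMyA3QDdgN0A7oDdAP+A3QAAgO4AEYDuACKA7gAzgO4ARIDuAFWA7gBmgO4Ad4DuAIiA7gCZgO4AqoDuALuA7gDMgO4A3YDuAO6A7gD/gO4AAID/ABGA/wAigP8AM4D/AESA/wBVgP8AZoD/AHeA/wCIgP8AmYD/AKqA/wC7gP8AzID/AN2A/wDugP8A/4D/AHK215WFdpSlt6eXl4WEpuimlYaGh4aFhZanhnODYnOUuNnJlmN0k9jahpa5qIWDuMmWhXWXhaWVhZe5ppaWhKXpyci3hZSSleaWlqm5l4WVuKillZiVp9nq1ej3xqeUxpanuMm4lHNSxbiVl6m3qJanl4OVl4amuNq2hpbG59bHlqe42JeEc4TYuaeWp6a4qKeGc5W6p5anp3V0dXR0l6iFdbb3hWOExenJtqe5hJenuJZzhaeGhpaFhYaHh4aEhXVjhfe3c5W0pYZ1l6iEh5i4t4SFhpeXlnaGh4eHh4eGl4WD6enFp4aVlre3t6aXh4emhYeGhpeoh4WHdoeIiIeltpW1toWGp7SjlXSVpre3p6eXh4eHhpeoo6WXh4aHloFyp6eXp6fHomBQYHBgcJCClZeXl5iHl8aQs9eYd4a2c0CQpZVycbTVpWJzdGOEpZSDlISXppen5mBg5riHh8e0pKKQcIOWl6bGlpSVlaepmJeWc2N1l6fncmDG14eHp4Wj9taRk4ZzodXGpYSFl5eWhoeXhYSXl+imcJTmpZSFdWHG+9dyQWLY/PizpaaWp7emhJaWhZiHx9ZgcNXGuIa3ppHo+ObE5ffHlHOGlpapuNmnhHV2h4aW5nBgttm6t6a4o8i4t8e4uJeWhYaFhZeXycq2hHaGhYTVkoC36ZiXdcfUpMWomNjYxraWloZ0hrnJqJR0dXaXp9ikoLbYh3eW+JRQt9r555SUt7eWhpS3y8qWgoSHloaX+aWQlciHhdjWYZH36ceBYnWGlpaHhaSot6SkuLmnlZfqyICSuKaW95WDlJOSgoWXp7enl5eHhYSFhaepqaeFl9nIgnJ0pYf6t4SGpqeYl5aWhabIp6eol4Z2l5iXqJaG2MiTcnWnp+iUlsallZWDkoFRYpWnmJiGloeGhpeot5fZt4SClqjHpoW3hEBgkpSmhVJggICBhHR1loaFhnaGqNmVhoK3yumFloJwUGGUlqeVlKamk3BwcXOltsbGp4eGtqaXg5OmtoaVpKXG2LenqKa2yNjZ2Ma2psfFcnKmxoaXp6iGdYWldWSFlra4qKiot7aXmKi4p5eXqKZkUVCEtoaXp5aHhqfFlXSUhIWnl5eFhZeHh4eXiJi4uaSFc3O3l5eHh5iWl5bGuLiUlqeGllR1p4eHh4eHl7eEc4V1gai4mIeHl4Z2ZHWoqHSWqIaGdYSnhoeHh4emhGJ1h5dygrenl5eXdYZ1daaXhZaXh4eXhYeWhYZ3h5aVhoeGhoaBg6eoqIZ0dYeXpoaHh4eGhZaFhZinhXR2hoenqKiomIaClajJpaSXhZW2lYaHhoSFqJh1hafXloSXh4eHh5eXlnOAcJFylag="/>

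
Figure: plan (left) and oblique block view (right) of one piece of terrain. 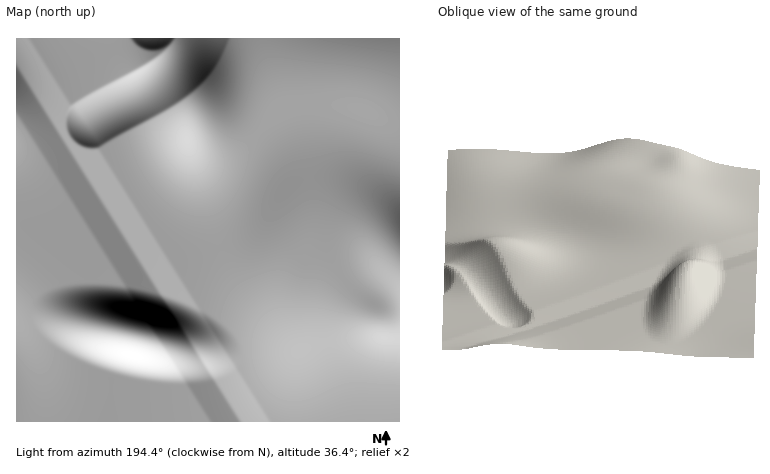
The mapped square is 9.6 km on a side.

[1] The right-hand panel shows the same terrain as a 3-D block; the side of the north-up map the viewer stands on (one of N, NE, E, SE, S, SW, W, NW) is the W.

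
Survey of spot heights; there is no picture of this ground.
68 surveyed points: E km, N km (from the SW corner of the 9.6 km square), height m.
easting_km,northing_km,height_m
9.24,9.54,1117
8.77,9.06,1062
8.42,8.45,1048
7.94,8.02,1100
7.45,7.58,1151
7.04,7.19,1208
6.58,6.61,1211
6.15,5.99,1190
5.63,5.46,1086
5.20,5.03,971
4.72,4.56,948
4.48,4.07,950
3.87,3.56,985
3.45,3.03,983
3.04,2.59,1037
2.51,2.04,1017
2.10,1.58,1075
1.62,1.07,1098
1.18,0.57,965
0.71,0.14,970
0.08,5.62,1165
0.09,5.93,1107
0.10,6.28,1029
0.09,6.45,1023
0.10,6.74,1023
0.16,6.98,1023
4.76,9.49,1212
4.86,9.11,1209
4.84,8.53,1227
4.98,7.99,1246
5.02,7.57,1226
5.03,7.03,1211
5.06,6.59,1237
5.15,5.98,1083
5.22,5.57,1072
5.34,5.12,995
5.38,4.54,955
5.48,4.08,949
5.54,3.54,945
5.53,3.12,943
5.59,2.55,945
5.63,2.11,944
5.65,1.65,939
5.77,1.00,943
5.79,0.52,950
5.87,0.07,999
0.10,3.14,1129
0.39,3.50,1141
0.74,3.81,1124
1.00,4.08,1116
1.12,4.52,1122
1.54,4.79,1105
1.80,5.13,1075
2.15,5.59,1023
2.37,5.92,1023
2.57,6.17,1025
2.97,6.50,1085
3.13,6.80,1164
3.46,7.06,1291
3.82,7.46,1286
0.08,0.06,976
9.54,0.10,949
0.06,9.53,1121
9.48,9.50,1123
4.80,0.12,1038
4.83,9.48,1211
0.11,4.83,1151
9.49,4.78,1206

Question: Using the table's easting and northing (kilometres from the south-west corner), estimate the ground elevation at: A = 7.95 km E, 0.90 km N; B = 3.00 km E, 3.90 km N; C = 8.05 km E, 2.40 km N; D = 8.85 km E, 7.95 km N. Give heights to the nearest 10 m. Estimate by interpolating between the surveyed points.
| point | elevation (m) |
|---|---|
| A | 930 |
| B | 1060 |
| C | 1010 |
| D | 1050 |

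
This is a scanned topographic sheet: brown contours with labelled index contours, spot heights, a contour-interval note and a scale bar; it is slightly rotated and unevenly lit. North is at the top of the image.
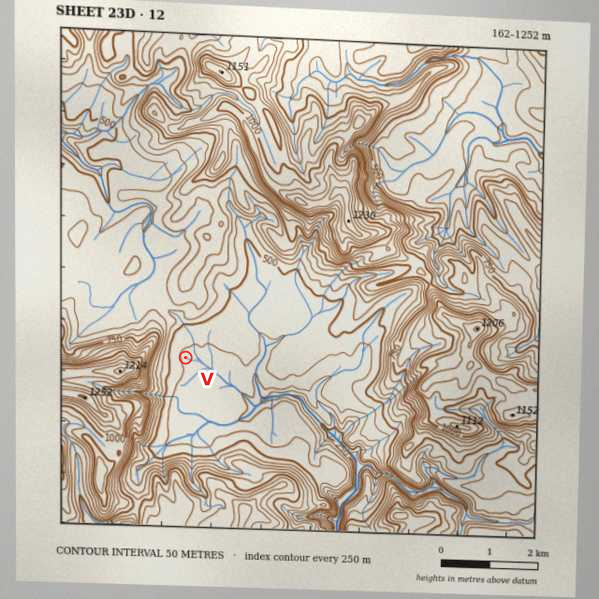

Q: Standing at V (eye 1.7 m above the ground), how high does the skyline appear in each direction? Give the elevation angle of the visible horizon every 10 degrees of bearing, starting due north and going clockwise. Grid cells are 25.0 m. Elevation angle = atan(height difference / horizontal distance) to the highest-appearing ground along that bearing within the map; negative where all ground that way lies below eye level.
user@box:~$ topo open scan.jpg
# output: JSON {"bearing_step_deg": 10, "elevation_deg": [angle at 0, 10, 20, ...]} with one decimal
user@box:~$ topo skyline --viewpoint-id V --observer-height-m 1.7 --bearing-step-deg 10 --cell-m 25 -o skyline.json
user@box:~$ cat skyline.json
{"bearing_step_deg": 10, "elevation_deg": [9.0, 9.1, 8.4, 10.2, 10.2, 10.5, 6.3, 3.9, 7.1, 7.1, 6.5, 4.5, 3.2, 2.0, 7.5, 8.0, 9.1, 8.3, 8.9, 8.5, 6.0, 10.9, 20.0, 21.5, 25.6, 31.1, 33.7, 32.5, 32.2, 30.9, 28.2, 22.9, 16.1, 11.4, 9.4, 8.8]}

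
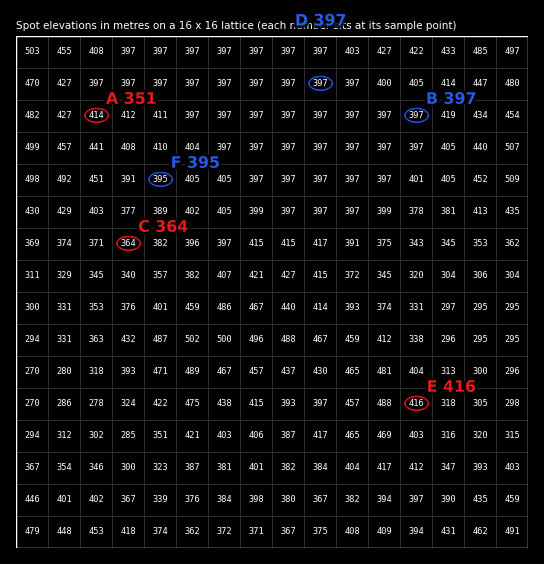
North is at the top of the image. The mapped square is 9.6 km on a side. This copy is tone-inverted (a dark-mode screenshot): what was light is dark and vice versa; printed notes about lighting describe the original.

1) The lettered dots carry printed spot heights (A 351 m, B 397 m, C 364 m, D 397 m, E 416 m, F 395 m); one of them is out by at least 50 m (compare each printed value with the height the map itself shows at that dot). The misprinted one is A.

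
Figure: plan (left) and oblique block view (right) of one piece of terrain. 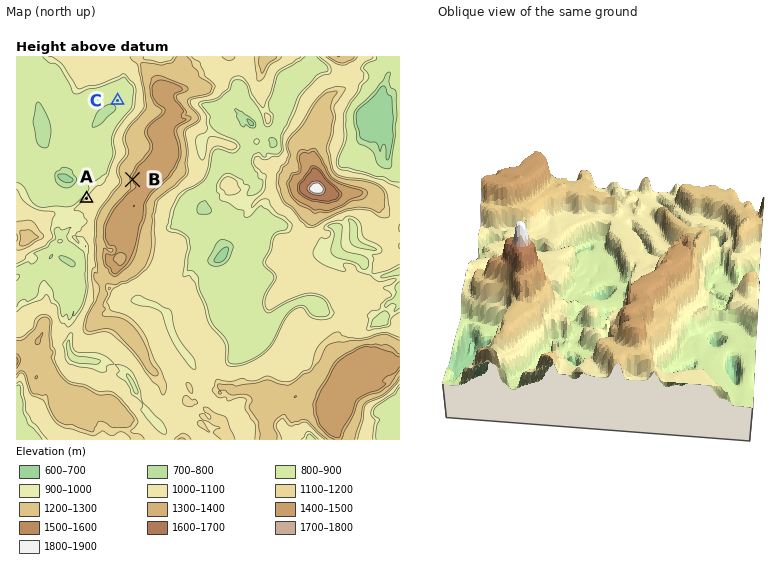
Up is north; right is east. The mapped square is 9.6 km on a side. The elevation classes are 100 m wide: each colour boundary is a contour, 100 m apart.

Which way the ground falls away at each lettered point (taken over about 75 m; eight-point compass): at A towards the NW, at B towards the W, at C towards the SW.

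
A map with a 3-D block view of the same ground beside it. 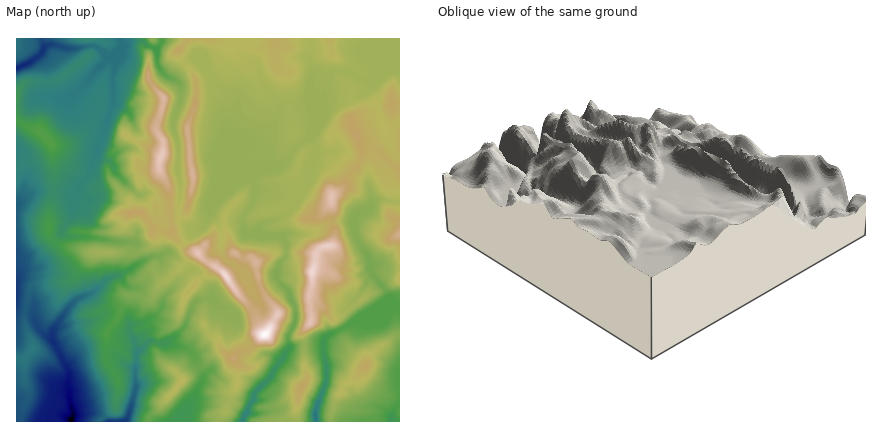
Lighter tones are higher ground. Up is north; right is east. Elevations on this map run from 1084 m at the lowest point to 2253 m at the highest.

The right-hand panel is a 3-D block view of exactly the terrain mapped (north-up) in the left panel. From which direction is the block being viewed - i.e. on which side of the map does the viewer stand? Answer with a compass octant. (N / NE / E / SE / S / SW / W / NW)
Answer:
NE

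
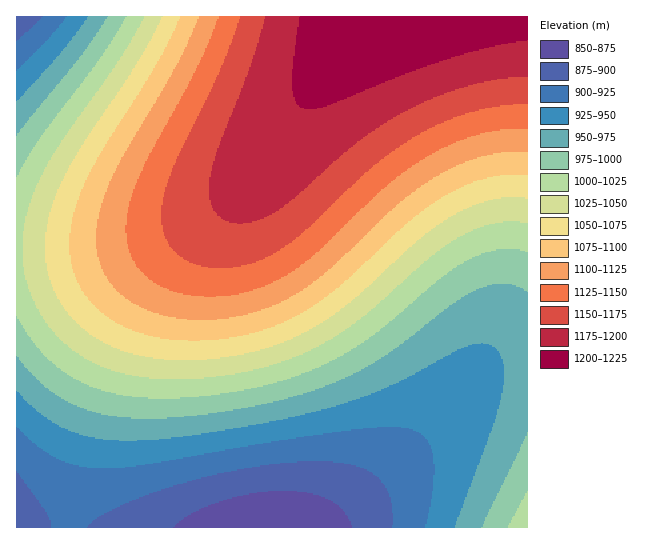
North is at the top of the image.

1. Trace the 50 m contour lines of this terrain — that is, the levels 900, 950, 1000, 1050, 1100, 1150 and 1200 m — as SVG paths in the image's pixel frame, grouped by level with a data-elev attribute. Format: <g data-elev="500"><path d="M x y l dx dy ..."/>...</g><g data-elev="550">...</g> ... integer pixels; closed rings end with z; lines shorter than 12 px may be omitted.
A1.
<g data-elev="900"><path d="M87 527l10-9 23-12 30-12 37-12 35-9 35-7 30-3 30-2 20 1 16 3 13 5 11 7 8 9 5 11 2 14 1 16"/><path d="M17 471l29 42 4 8 0 6"/><path d="M42 17l-25 24"/></g><g data-elev="950"><path d="M17 391l13 14 15 12 16 10 16 6 17 5 20 2 48-1 92-14 79-18 29-10 28-11 73-38 15-4 11 0 8 6 6 11 1 14-2 18-11 37-37 97"/><path d="M88 17l-27 36-44 48"/></g><g data-elev="1000"><path d="M527 491l-19 36"/><path d="M17 316l13 22 17 20 20 16 23 12 25 8 28 4 32 0 36-3 59-11 27-8 24-10 25-13 24-16 69-58 26-17 17-8 16-4 15-1 14 3"/><path d="M126 17l-27 42-62 83-20 36"/></g><g data-elev="1050"><path d="M162 17l-25 47-51 75-17 28-14 31-8 29-2 19 1 17 4 16 6 16 10 15 11 13 14 12 16 9 16 7 19 5 20 3 21 1 47-3 44-11 32-14 31-19 26-22 56-52 32-23 20-10 19-6 19-3 18 1"/></g><g data-elev="1100"><path d="M199 17l-24 52-60 102-11 26-6 24-2 14 1 15 3 13 5 11 8 12 9 9 12 9 13 6 28 8 32 2 34-4 31-10 24-12 23-16 77-72 19-16 19-12 24-13 24-8 23-5 22 0"/></g><g data-elev="1150"><path d="M240 17l-21 54-45 95-11 35-1 22 5 19 12 14 18 9 16 3 18 0 19-4 17-7 15-8 16-12 72-68 22-18 22-14 28-14 29-11 30-6 26-1"/></g><g data-elev="1200"><path d="M299 17l-6 45-1 27 5 15 4 3 6 2 10 0 13-4 73-30 50-18 41-11 33-5"/></g>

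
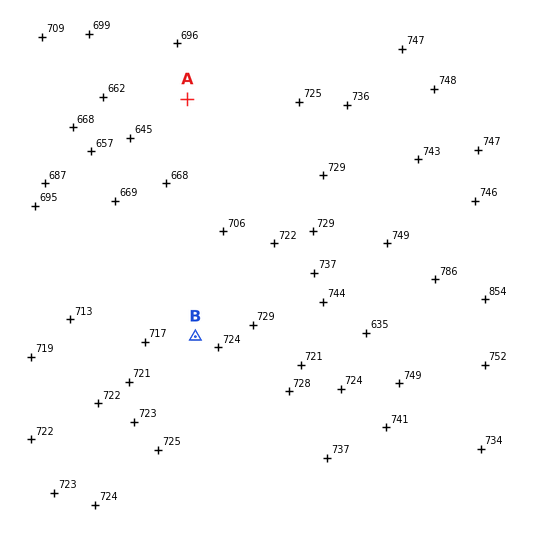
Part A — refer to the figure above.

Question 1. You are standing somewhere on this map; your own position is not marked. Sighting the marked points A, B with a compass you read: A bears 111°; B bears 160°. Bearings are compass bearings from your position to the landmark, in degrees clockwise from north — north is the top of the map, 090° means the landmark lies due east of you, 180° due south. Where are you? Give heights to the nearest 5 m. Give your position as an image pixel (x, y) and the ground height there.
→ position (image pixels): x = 96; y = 64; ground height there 680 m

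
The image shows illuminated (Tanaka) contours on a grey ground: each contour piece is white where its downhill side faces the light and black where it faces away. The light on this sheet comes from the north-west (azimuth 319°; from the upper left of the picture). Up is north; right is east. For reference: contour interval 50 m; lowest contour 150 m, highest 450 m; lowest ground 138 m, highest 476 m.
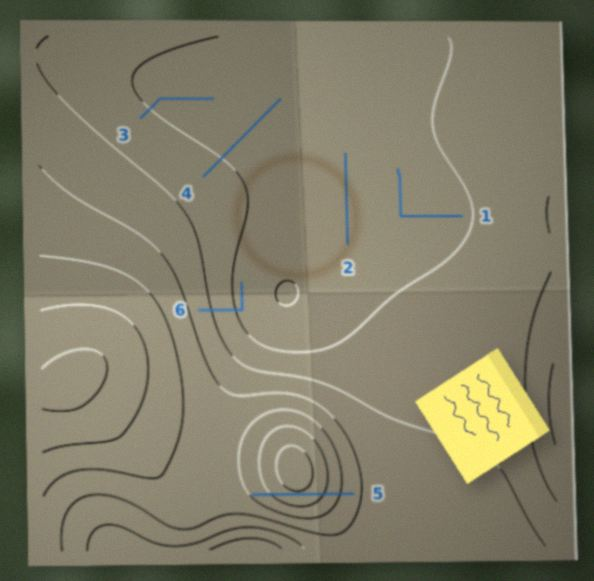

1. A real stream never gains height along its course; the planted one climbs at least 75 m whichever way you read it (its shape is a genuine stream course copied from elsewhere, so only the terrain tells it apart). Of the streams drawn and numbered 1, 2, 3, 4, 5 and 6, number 5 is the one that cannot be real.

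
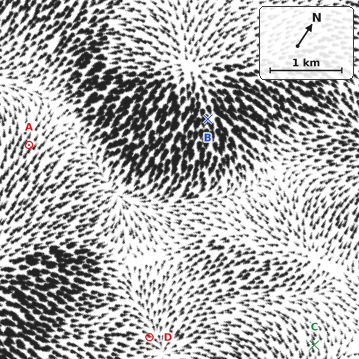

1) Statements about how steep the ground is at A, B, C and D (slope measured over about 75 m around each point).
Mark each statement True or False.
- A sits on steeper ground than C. True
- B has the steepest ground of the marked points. True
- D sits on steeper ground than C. False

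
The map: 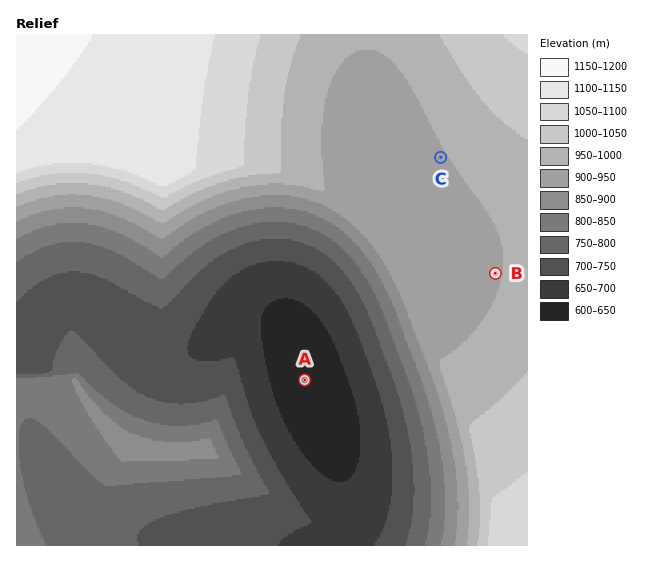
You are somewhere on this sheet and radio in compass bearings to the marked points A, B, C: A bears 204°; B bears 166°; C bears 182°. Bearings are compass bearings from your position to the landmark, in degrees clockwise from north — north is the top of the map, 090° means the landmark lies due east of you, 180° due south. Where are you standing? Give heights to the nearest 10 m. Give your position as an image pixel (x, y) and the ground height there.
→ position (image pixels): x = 444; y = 67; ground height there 990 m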